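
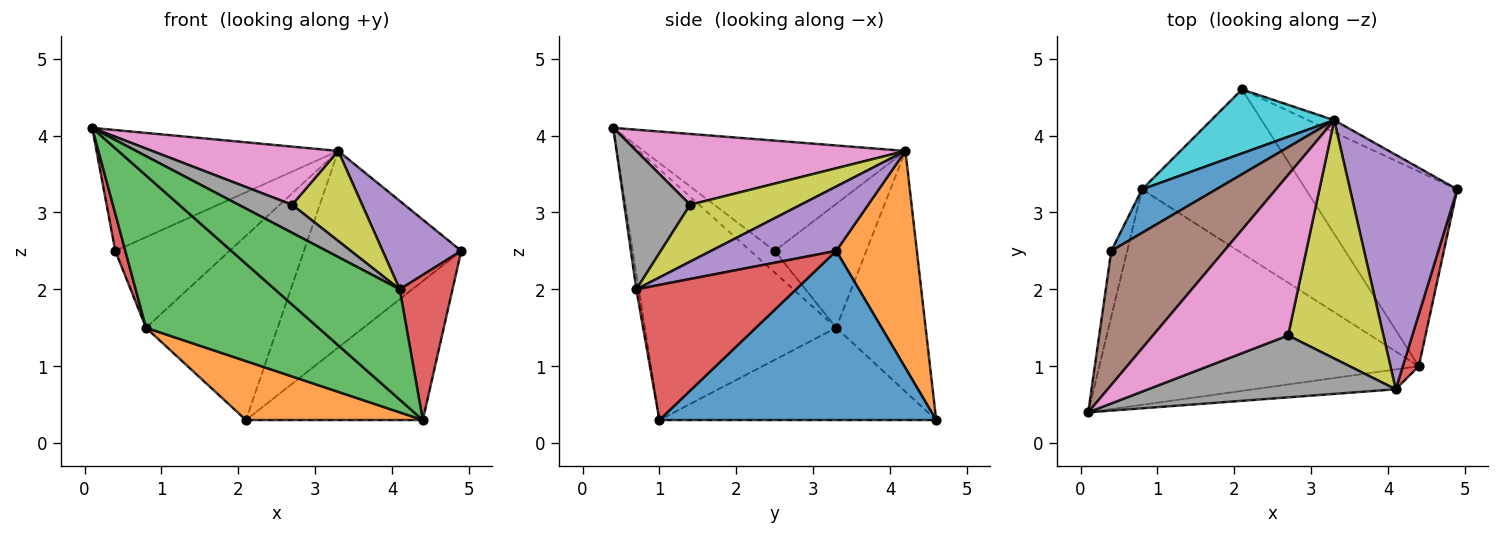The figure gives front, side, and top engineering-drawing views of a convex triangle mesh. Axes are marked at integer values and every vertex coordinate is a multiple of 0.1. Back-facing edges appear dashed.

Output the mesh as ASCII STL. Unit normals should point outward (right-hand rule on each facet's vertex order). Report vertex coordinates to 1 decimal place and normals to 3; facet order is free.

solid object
 facet normal 0.673 0.430 -0.602
  outer loop
   vertex 4.4 1.0 0.3
   vertex 2.1 4.6 0.3
   vertex 4.9 3.3 2.5
  endloop
 endfacet
 facet normal 0.455 0.889 -0.055
  outer loop
   vertex 3.3 4.2 3.8
   vertex 4.9 3.3 2.5
   vertex 2.1 4.6 0.3
  endloop
 endfacet
 facet normal -0.019 -0.984 -0.177
  outer loop
   vertex 4.1 0.7 2.0
   vertex 0.1 0.4 4.1
   vertex 4.4 1.0 0.3
  endloop
 endfacet
 facet normal 0.944 -0.312 0.111
  outer loop
   vertex 4.1 0.7 2.0
   vertex 4.4 1.0 0.3
   vertex 4.9 3.3 2.5
  endloop
 endfacet
 facet normal 0.490 -0.308 0.816
  outer loop
   vertex 4.1 0.7 2.0
   vertex 4.9 3.3 2.5
   vertex 3.3 4.2 3.8
  endloop
 endfacet
 facet normal -0.587 0.542 0.601
  outer loop
   vertex 0.4 2.5 2.5
   vertex 0.1 0.4 4.1
   vertex 3.3 4.2 3.8
  endloop
 endfacet
 facet normal 0.442 -0.306 0.843
  outer loop
   vertex 2.7 1.4 3.1
   vertex 3.3 4.2 3.8
   vertex 0.1 0.4 4.1
  endloop
 endfacet
 facet normal 0.454 -0.368 0.812
  outer loop
   vertex 2.7 1.4 3.1
   vertex 0.1 0.4 4.1
   vertex 4.1 0.7 2.0
  endloop
 endfacet
 facet normal 0.487 -0.309 0.817
  outer loop
   vertex 2.7 1.4 3.1
   vertex 4.1 0.7 2.0
   vertex 3.3 4.2 3.8
  endloop
 endfacet
 facet normal -0.540 0.795 0.276
  outer loop
   vertex 0.8 3.3 1.5
   vertex 3.3 4.2 3.8
   vertex 2.1 4.6 0.3
  endloop
 endfacet
 facet normal -0.586 0.731 0.350
  outer loop
   vertex 0.8 3.3 1.5
   vertex 0.4 2.5 2.5
   vertex 3.3 4.2 3.8
  endloop
 endfacet
 facet normal -0.468 -0.299 -0.831
  outer loop
   vertex 0.8 3.3 1.5
   vertex 2.1 4.6 0.3
   vertex 4.4 1.0 0.3
  endloop
 endfacet
 facet normal -0.540 -0.486 -0.687
  outer loop
   vertex 0.8 3.3 1.5
   vertex 4.4 1.0 0.3
   vertex 0.1 0.4 4.1
  endloop
 endfacet
 facet normal -0.765 -0.317 -0.560
  outer loop
   vertex 0.8 3.3 1.5
   vertex 0.1 0.4 4.1
   vertex 0.4 2.5 2.5
  endloop
 endfacet
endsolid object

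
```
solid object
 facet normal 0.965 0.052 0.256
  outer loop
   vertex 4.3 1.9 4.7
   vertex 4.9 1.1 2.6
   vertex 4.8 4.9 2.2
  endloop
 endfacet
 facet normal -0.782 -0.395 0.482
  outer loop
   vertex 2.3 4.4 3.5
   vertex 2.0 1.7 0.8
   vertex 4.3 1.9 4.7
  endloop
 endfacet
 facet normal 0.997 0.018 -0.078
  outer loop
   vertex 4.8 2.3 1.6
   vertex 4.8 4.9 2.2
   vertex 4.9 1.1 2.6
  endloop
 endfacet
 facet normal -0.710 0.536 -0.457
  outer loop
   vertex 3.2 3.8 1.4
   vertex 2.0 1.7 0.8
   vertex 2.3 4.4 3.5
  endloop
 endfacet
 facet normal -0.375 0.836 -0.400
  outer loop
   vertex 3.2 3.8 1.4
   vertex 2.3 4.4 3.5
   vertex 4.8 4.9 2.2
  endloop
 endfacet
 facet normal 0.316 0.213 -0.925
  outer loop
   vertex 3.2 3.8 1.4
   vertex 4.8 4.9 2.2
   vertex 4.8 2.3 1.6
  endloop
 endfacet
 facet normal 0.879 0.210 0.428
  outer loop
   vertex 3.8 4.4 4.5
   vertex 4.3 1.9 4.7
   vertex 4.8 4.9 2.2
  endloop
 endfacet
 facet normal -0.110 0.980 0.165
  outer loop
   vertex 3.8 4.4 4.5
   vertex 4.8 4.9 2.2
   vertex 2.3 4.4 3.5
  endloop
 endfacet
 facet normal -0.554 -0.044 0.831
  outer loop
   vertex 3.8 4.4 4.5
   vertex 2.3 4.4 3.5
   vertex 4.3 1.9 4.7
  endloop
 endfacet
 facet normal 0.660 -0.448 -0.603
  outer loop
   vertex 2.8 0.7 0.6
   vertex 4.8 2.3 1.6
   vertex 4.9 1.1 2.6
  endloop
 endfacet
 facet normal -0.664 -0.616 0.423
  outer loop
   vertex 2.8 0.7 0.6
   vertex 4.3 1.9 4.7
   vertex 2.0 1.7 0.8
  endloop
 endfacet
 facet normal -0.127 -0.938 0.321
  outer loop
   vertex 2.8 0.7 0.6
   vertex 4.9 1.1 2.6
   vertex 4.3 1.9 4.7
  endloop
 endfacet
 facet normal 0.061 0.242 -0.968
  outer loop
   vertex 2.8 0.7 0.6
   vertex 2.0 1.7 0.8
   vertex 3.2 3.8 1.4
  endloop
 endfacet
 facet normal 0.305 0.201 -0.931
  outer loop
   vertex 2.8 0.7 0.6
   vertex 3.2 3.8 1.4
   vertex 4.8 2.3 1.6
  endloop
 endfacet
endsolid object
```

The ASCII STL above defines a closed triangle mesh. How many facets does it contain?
14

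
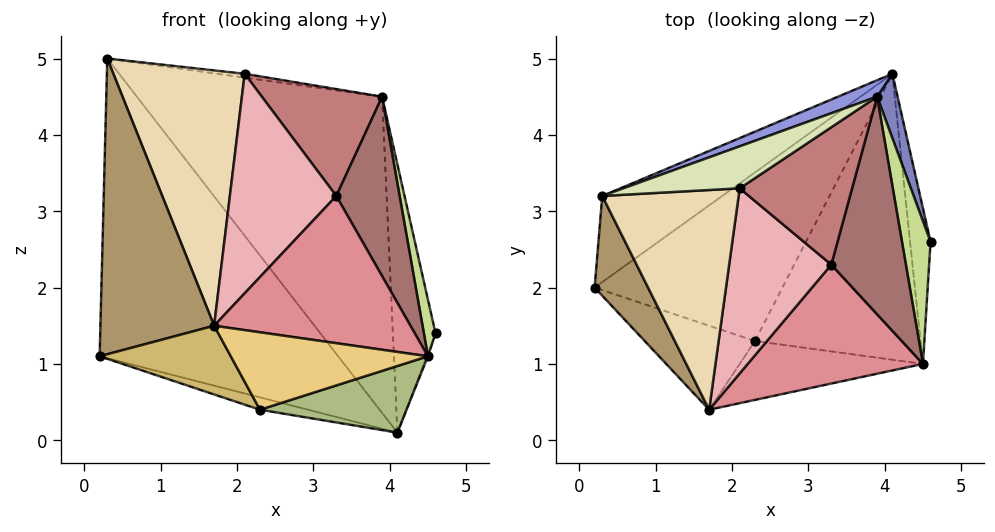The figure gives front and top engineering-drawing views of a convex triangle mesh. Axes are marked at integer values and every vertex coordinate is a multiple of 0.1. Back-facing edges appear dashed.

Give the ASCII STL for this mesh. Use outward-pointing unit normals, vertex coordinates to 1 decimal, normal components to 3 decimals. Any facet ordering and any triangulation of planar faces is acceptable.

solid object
 facet normal -0.606 0.765 -0.220
  outer loop
   vertex 0.3 3.2 5.0
   vertex 4.1 4.8 0.1
   vertex 0.2 2.0 1.1
  endloop
 endfacet
 facet normal 0.965 0.255 0.061
  outer loop
   vertex 3.9 4.5 4.5
   vertex 4.6 2.6 1.4
   vertex 4.1 4.8 0.1
  endloop
 endfacet
 facet normal -0.333 0.942 0.049
  outer loop
   vertex 3.9 4.5 4.5
   vertex 4.1 4.8 0.1
   vertex 0.3 3.2 5.0
  endloop
 endfacet
 facet normal -0.294 0.070 -0.953
  outer loop
   vertex 2.3 1.3 0.4
   vertex 0.2 2.0 1.1
   vertex 4.1 4.8 0.1
  endloop
 endfacet
 facet normal 0.937 0.007 -0.349
  outer loop
   vertex 4.5 1.0 1.1
   vertex 4.1 4.8 0.1
   vertex 4.6 2.6 1.4
  endloop
 endfacet
 facet normal 0.269 -0.219 -0.938
  outer loop
   vertex 4.5 1.0 1.1
   vertex 2.3 1.3 0.4
   vertex 4.1 4.8 0.1
  endloop
 endfacet
 facet normal 0.952 -0.113 0.284
  outer loop
   vertex 4.5 1.0 1.1
   vertex 4.6 2.6 1.4
   vertex 3.9 4.5 4.5
  endloop
 endfacet
 facet normal 0.105 0.090 0.990
  outer loop
   vertex 2.1 3.3 4.8
   vertex 3.9 4.5 4.5
   vertex 0.3 3.2 5.0
  endloop
 endfacet
 facet normal -0.739 -0.639 0.215
  outer loop
   vertex 1.7 0.4 1.5
   vertex 0.3 3.2 5.0
   vertex 0.2 2.0 1.1
  endloop
 endfacet
 facet normal -0.425 -0.573 -0.701
  outer loop
   vertex 1.7 0.4 1.5
   vertex 0.2 2.0 1.1
   vertex 2.3 1.3 0.4
  endloop
 endfacet
 facet normal 0.084 -0.793 -0.603
  outer loop
   vertex 1.7 0.4 1.5
   vertex 2.3 1.3 0.4
   vertex 4.5 1.0 1.1
  endloop
 endfacet
 facet normal 0.114 -0.753 0.648
  outer loop
   vertex 1.7 0.4 1.5
   vertex 2.1 3.3 4.8
   vertex 0.3 3.2 5.0
  endloop
 endfacet
 facet normal 0.551 -0.531 0.644
  outer loop
   vertex 3.3 2.3 3.2
   vertex 4.5 1.0 1.1
   vertex 3.9 4.5 4.5
  endloop
 endfacet
 facet normal 0.476 -0.540 0.694
  outer loop
   vertex 3.3 2.3 3.2
   vertex 3.9 4.5 4.5
   vertex 2.1 3.3 4.8
  endloop
 endfacet
 facet normal 0.248 -0.754 0.609
  outer loop
   vertex 3.3 2.3 3.2
   vertex 1.7 0.4 1.5
   vertex 4.5 1.0 1.1
  endloop
 endfacet
 facet normal 0.217 -0.746 0.629
  outer loop
   vertex 3.3 2.3 3.2
   vertex 2.1 3.3 4.8
   vertex 1.7 0.4 1.5
  endloop
 endfacet
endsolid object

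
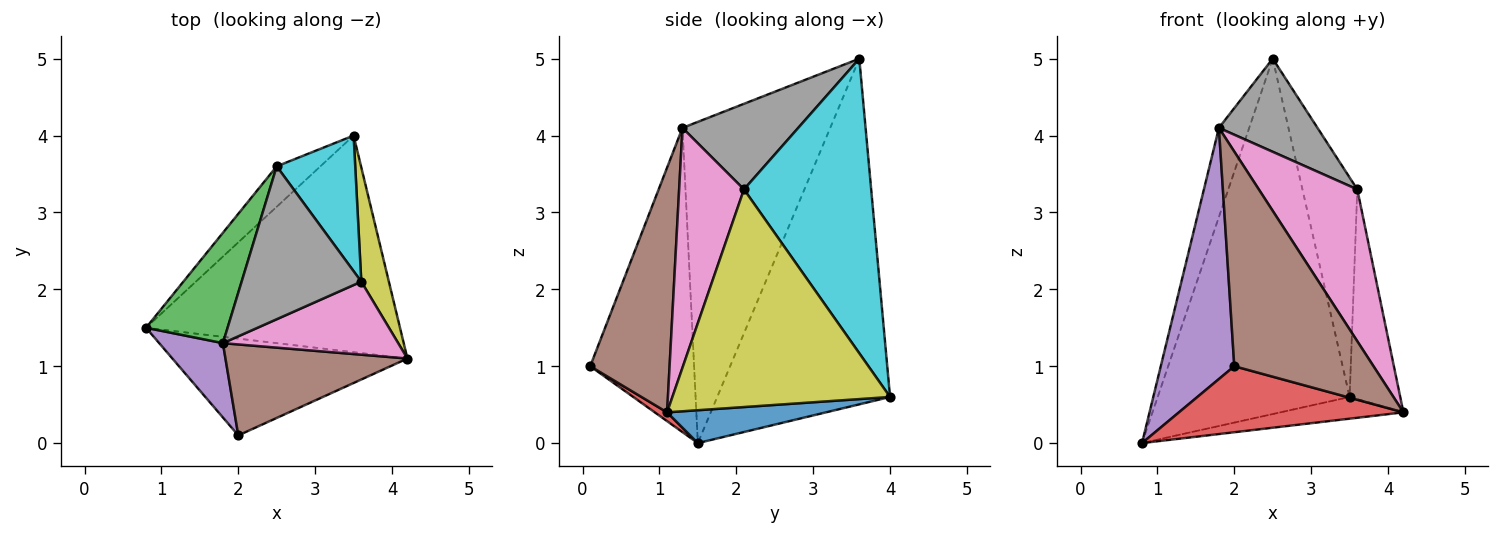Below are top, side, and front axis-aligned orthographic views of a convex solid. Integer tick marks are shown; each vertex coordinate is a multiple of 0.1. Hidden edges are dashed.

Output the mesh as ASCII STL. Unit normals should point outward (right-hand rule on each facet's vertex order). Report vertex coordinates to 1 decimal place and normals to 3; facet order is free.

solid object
 facet normal 0.128 0.099 -0.987
  outer loop
   vertex 3.5 4.0 0.6
   vertex 4.2 1.1 0.4
   vertex 0.8 1.5 0.0
  endloop
 endfacet
 facet normal -0.667 0.740 -0.084
  outer loop
   vertex 2.5 3.6 5.0
   vertex 3.5 4.0 0.6
   vertex 0.8 1.5 0.0
  endloop
 endfacet
 facet normal -0.951 0.195 0.241
  outer loop
   vertex 1.8 1.3 4.1
   vertex 2.5 3.6 5.0
   vertex 0.8 1.5 0.0
  endloop
 endfacet
 facet normal 0.031 -0.563 -0.826
  outer loop
   vertex 2.0 0.1 1.0
   vertex 0.8 1.5 0.0
   vertex 4.2 1.1 0.4
  endloop
 endfacet
 facet normal -0.805 -0.569 0.168
  outer loop
   vertex 2.0 0.1 1.0
   vertex 1.8 1.3 4.1
   vertex 0.8 1.5 0.0
  endloop
 endfacet
 facet normal 0.465 -0.815 0.346
  outer loop
   vertex 2.0 0.1 1.0
   vertex 4.2 1.1 0.4
   vertex 1.8 1.3 4.1
  endloop
 endfacet
 facet normal 0.510 -0.775 0.373
  outer loop
   vertex 3.6 2.1 3.3
   vertex 1.8 1.3 4.1
   vertex 4.2 1.1 0.4
  endloop
 endfacet
 facet normal 0.521 -0.444 0.729
  outer loop
   vertex 3.6 2.1 3.3
   vertex 2.5 3.6 5.0
   vertex 1.8 1.3 4.1
  endloop
 endfacet
 facet normal 0.967 0.225 0.122
  outer loop
   vertex 3.6 2.1 3.3
   vertex 4.2 1.1 0.4
   vertex 3.5 4.0 0.6
  endloop
 endfacet
 facet normal 0.892 0.385 0.238
  outer loop
   vertex 3.6 2.1 3.3
   vertex 3.5 4.0 0.6
   vertex 2.5 3.6 5.0
  endloop
 endfacet
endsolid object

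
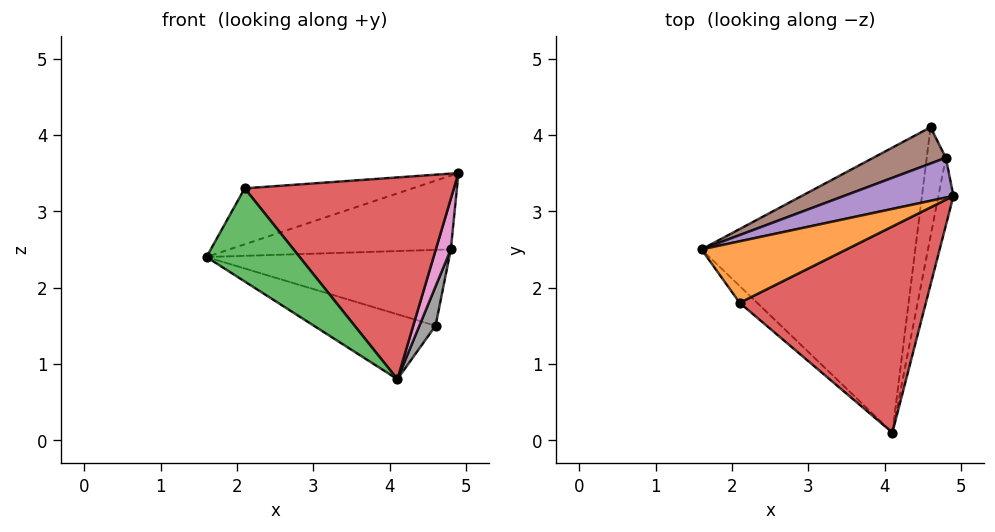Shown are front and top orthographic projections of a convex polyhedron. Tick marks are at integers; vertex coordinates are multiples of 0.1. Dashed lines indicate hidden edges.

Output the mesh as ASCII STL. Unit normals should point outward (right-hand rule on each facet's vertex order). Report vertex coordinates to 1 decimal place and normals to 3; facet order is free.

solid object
 facet normal -0.380 0.205 -0.902
  outer loop
   vertex 4.6 4.1 1.5
   vertex 4.1 0.1 0.8
   vertex 1.6 2.5 2.4
  endloop
 endfacet
 facet normal -0.363 0.627 0.689
  outer loop
   vertex 2.1 1.8 3.3
   vertex 4.9 3.2 3.5
   vertex 1.6 2.5 2.4
  endloop
 endfacet
 facet normal -0.727 -0.676 -0.122
  outer loop
   vertex 2.1 1.8 3.3
   vertex 1.6 2.5 2.4
   vertex 4.1 0.1 0.8
  endloop
 endfacet
 facet normal 0.286 -0.670 0.685
  outer loop
   vertex 2.1 1.8 3.3
   vertex 4.1 0.1 0.8
   vertex 4.9 3.2 3.5
  endloop
 endfacet
 facet normal -0.326 0.832 0.449
  outer loop
   vertex 4.8 3.7 2.5
   vertex 1.6 2.5 2.4
   vertex 4.9 3.2 3.5
  endloop
 endfacet
 facet normal -0.332 0.851 0.407
  outer loop
   vertex 4.8 3.7 2.5
   vertex 4.6 4.1 1.5
   vertex 1.6 2.5 2.4
  endloop
 endfacet
 facet normal 0.981 -0.117 -0.156
  outer loop
   vertex 4.8 3.7 2.5
   vertex 4.9 3.2 3.5
   vertex 4.1 0.1 0.8
  endloop
 endfacet
 facet normal 0.971 -0.082 -0.227
  outer loop
   vertex 4.8 3.7 2.5
   vertex 4.1 0.1 0.8
   vertex 4.6 4.1 1.5
  endloop
 endfacet
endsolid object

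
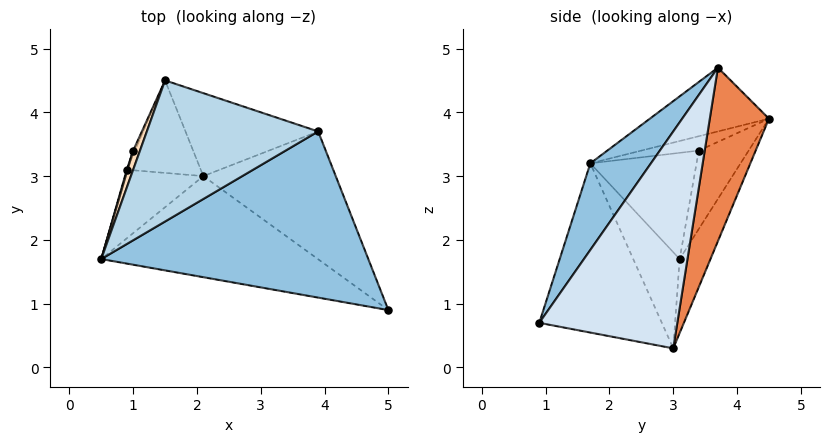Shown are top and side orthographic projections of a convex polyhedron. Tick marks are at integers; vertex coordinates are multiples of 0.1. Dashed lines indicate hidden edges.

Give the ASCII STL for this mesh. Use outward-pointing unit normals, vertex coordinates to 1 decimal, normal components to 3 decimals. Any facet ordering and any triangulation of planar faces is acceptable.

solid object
 facet normal -0.435 -0.707 -0.557
  outer loop
   vertex 2.1 3.0 0.3
   vertex 5.0 0.9 0.7
   vertex 0.5 1.7 3.2
  endloop
 endfacet
 facet normal 0.194 -0.778 0.598
  outer loop
   vertex 3.9 3.7 4.7
   vertex 0.5 1.7 3.2
   vertex 5.0 0.9 0.7
  endloop
 endfacet
 facet normal -0.347 -0.109 0.932
  outer loop
   vertex 3.9 3.7 4.7
   vertex 1.5 4.5 3.9
   vertex 0.5 1.7 3.2
  endloop
 endfacet
 facet normal 0.580 0.734 -0.354
  outer loop
   vertex 3.9 3.7 4.7
   vertex 5.0 0.9 0.7
   vertex 2.1 3.0 0.3
  endloop
 endfacet
 facet normal 0.390 0.871 -0.298
  outer loop
   vertex 3.9 3.7 4.7
   vertex 2.1 3.0 0.3
   vertex 1.5 4.5 3.9
  endloop
 endfacet
 facet normal -0.705 -0.415 -0.575
  outer loop
   vertex 0.9 3.1 1.7
   vertex 2.1 3.0 0.3
   vertex 0.5 1.7 3.2
  endloop
 endfacet
 facet normal -0.408 0.816 -0.408
  outer loop
   vertex 0.9 3.1 1.7
   vertex 1.5 4.5 3.9
   vertex 2.1 3.0 0.3
  endloop
 endfacet
 facet normal -0.883 0.210 0.420
  outer loop
   vertex 1.0 3.4 3.4
   vertex 0.5 1.7 3.2
   vertex 1.5 4.5 3.9
  endloop
 endfacet
 facet normal -0.960 0.281 0.007
  outer loop
   vertex 1.0 3.4 3.4
   vertex 0.9 3.1 1.7
   vertex 0.5 1.7 3.2
  endloop
 endfacet
 facet normal -0.907 0.422 -0.021
  outer loop
   vertex 1.0 3.4 3.4
   vertex 1.5 4.5 3.9
   vertex 0.9 3.1 1.7
  endloop
 endfacet
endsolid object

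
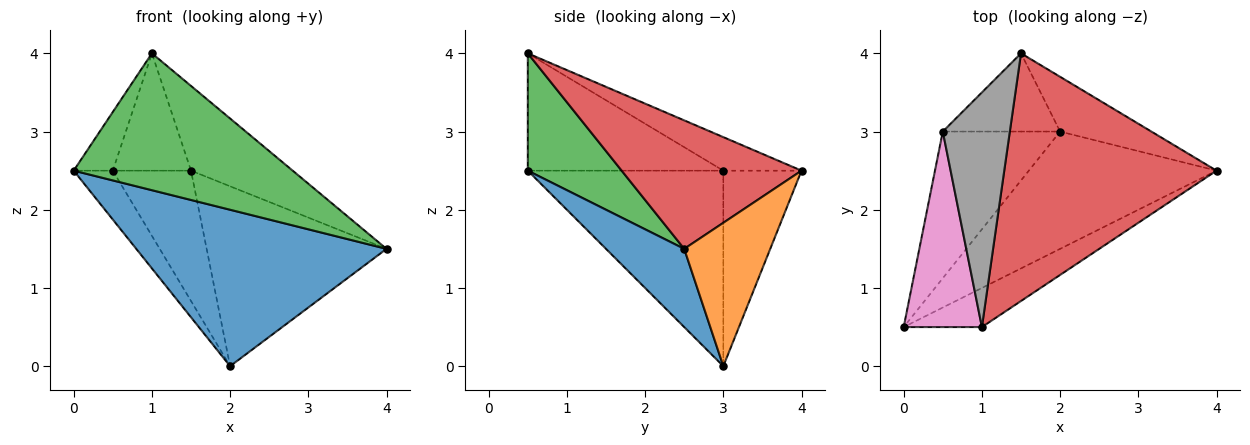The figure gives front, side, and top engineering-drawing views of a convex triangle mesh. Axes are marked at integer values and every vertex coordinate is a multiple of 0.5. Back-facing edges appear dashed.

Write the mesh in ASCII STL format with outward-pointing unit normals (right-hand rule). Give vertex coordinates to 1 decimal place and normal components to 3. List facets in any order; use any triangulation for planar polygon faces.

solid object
 facet normal 0.243 -0.776 -0.582
  outer loop
   vertex 2.0 3.0 0.0
   vertex 4.0 2.5 1.5
   vertex 0.0 0.5 2.5
  endloop
 endfacet
 facet normal 0.416 0.870 -0.265
  outer loop
   vertex 2.0 3.0 0.0
   vertex 1.5 4.0 2.5
   vertex 4.0 2.5 1.5
  endloop
 endfacet
 facet normal 0.381 -0.889 -0.254
  outer loop
   vertex 1.0 0.5 4.0
   vertex 0.0 0.5 2.5
   vertex 4.0 2.5 1.5
  endloop
 endfacet
 facet normal 0.497 0.281 0.821
  outer loop
   vertex 1.0 0.5 4.0
   vertex 4.0 2.5 1.5
   vertex 1.5 4.0 2.5
  endloop
 endfacet
 facet normal -0.845 0.169 -0.507
  outer loop
   vertex 0.5 3.0 2.5
   vertex 2.0 3.0 0.0
   vertex 0.0 0.5 2.5
  endloop
 endfacet
 facet normal -0.651 0.651 -0.391
  outer loop
   vertex 0.5 3.0 2.5
   vertex 1.5 4.0 2.5
   vertex 2.0 3.0 0.0
  endloop
 endfacet
 facet normal -0.821 0.164 0.547
  outer loop
   vertex 0.5 3.0 2.5
   vertex 0.0 0.5 2.5
   vertex 1.0 0.5 4.0
  endloop
 endfacet
 facet normal -0.408 0.408 0.816
  outer loop
   vertex 0.5 3.0 2.5
   vertex 1.0 0.5 4.0
   vertex 1.5 4.0 2.5
  endloop
 endfacet
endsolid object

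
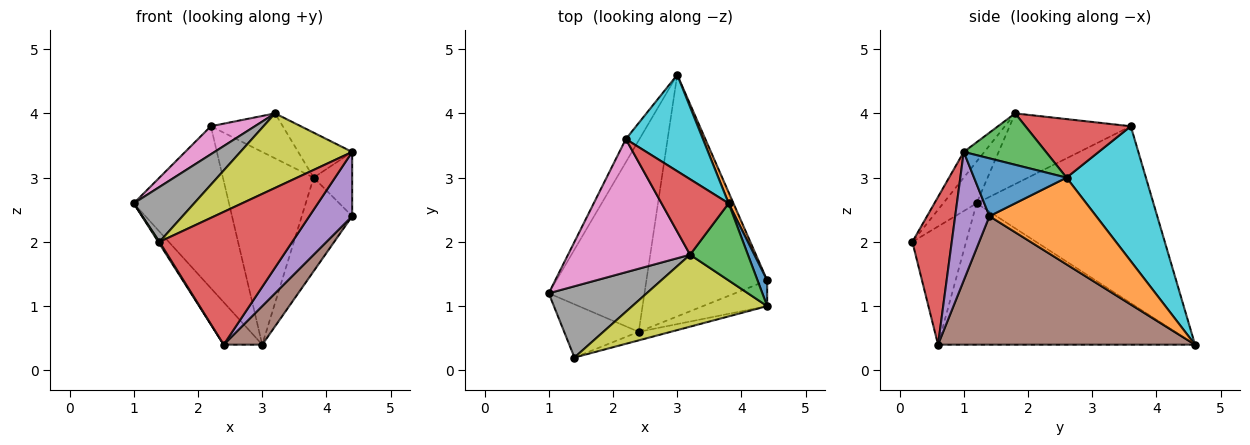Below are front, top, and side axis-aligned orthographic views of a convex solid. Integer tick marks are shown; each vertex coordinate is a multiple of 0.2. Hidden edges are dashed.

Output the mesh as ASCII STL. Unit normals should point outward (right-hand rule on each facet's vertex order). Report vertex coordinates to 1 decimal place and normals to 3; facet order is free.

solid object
 facet normal -0.822 0.123 -0.556
  outer loop
   vertex 2.4 0.6 0.4
   vertex 1.0 1.2 2.6
   vertex 3.0 4.6 0.4
  endloop
 endfacet
 facet normal -0.878 0.473 -0.068
  outer loop
   vertex 2.2 3.6 3.8
   vertex 3.0 4.6 0.4
   vertex 1.0 1.2 2.6
  endloop
 endfacet
 facet normal -0.846 -0.018 -0.533
  outer loop
   vertex 1.4 0.2 2.0
   vertex 1.0 1.2 2.6
   vertex 2.4 0.6 0.4
  endloop
 endfacet
 facet normal 0.284 -0.957 -0.062
  outer loop
   vertex 1.4 0.2 2.0
   vertex 2.4 0.6 0.4
   vertex 4.4 1.0 3.4
  endloop
 endfacet
 facet normal 0.596 -0.745 -0.298
  outer loop
   vertex 4.4 1.4 2.4
   vertex 4.4 1.0 3.4
   vertex 2.4 0.6 0.4
  endloop
 endfacet
 facet normal 0.724 -0.109 -0.681
  outer loop
   vertex 4.4 1.4 2.4
   vertex 2.4 0.6 0.4
   vertex 3.0 4.6 0.4
  endloop
 endfacet
 facet normal -0.493 -0.179 0.851
  outer loop
   vertex 3.2 1.8 4.0
   vertex 2.2 3.6 3.8
   vertex 1.0 1.2 2.6
  endloop
 endfacet
 facet normal -0.320 -0.578 0.751
  outer loop
   vertex 3.2 1.8 4.0
   vertex 1.0 1.2 2.6
   vertex 1.4 0.2 2.0
  endloop
 endfacet
 facet normal -0.131 -0.713 0.689
  outer loop
   vertex 3.2 1.8 4.0
   vertex 1.4 0.2 2.0
   vertex 4.4 1.0 3.4
  endloop
 endfacet
 facet normal 0.616 0.704 0.352
  outer loop
   vertex 3.8 2.6 3.0
   vertex 3.0 4.6 0.4
   vertex 2.2 3.6 3.8
  endloop
 endfacet
 facet normal 0.912 0.380 0.152
  outer loop
   vertex 3.8 2.6 3.0
   vertex 4.4 1.0 3.4
   vertex 4.4 1.4 2.4
  endloop
 endfacet
 facet normal 0.903 0.426 0.050
  outer loop
   vertex 3.8 2.6 3.0
   vertex 4.4 1.4 2.4
   vertex 3.0 4.6 0.4
  endloop
 endfacet
 facet normal 0.609 0.400 0.685
  outer loop
   vertex 3.8 2.6 3.0
   vertex 3.2 1.8 4.0
   vertex 4.4 1.0 3.4
  endloop
 endfacet
 facet normal 0.600 0.410 0.687
  outer loop
   vertex 3.8 2.6 3.0
   vertex 2.2 3.6 3.8
   vertex 3.2 1.8 4.0
  endloop
 endfacet
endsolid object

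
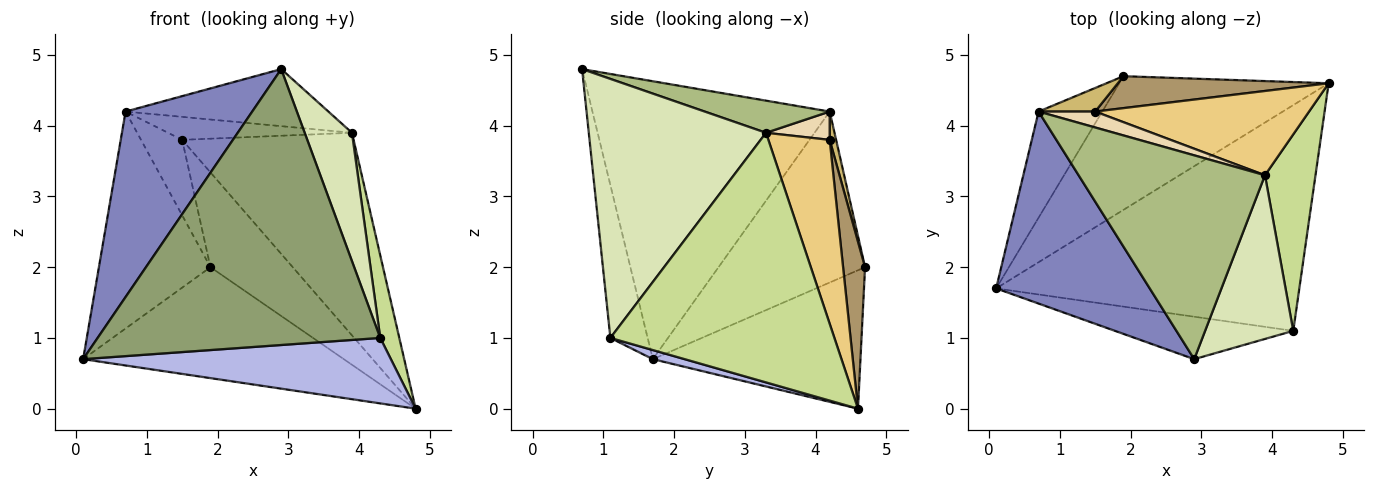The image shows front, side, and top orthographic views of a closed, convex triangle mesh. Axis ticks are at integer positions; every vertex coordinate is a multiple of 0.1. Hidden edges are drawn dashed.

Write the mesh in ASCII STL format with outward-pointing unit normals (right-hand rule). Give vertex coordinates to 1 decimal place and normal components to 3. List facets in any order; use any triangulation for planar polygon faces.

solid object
 facet normal -0.453 0.569 -0.686
  outer loop
   vertex 1.9 4.7 2.0
   vertex 4.8 4.6 0.0
   vertex 0.1 1.7 0.7
  endloop
 endfacet
 facet normal -0.793 -0.423 0.438
  outer loop
   vertex 0.7 4.2 4.2
   vertex 0.1 1.7 0.7
   vertex 2.9 0.7 4.8
  endloop
 endfacet
 facet normal -0.763 0.581 -0.284
  outer loop
   vertex 0.7 4.2 4.2
   vertex 1.9 4.7 2.0
   vertex 0.1 1.7 0.7
  endloop
 endfacet
 facet normal 0.029 -0.278 -0.960
  outer loop
   vertex 4.3 1.1 1.0
   vertex 0.1 1.7 0.7
   vertex 4.8 4.6 0.0
  endloop
 endfacet
 facet normal -0.129 -0.980 -0.151
  outer loop
   vertex 4.3 1.1 1.0
   vertex 2.9 0.7 4.8
   vertex 0.1 1.7 0.7
  endloop
 endfacet
 facet normal 0.164 0.266 0.950
  outer loop
   vertex 3.9 3.3 3.9
   vertex 0.7 4.2 4.2
   vertex 2.9 0.7 4.8
  endloop
 endfacet
 facet normal 0.977 -0.083 0.198
  outer loop
   vertex 3.9 3.3 3.9
   vertex 4.3 1.1 1.0
   vertex 4.8 4.6 0.0
  endloop
 endfacet
 facet normal 0.918 -0.245 0.312
  outer loop
   vertex 3.9 3.3 3.9
   vertex 2.9 0.7 4.8
   vertex 4.3 1.1 1.0
  endloop
 endfacet
 facet normal 0.245 0.919 0.310
  outer loop
   vertex 1.5 4.2 3.8
   vertex 4.8 4.6 0.0
   vertex 1.9 4.7 2.0
  endloop
 endfacet
 facet normal 0.148 0.944 0.295
  outer loop
   vertex 1.5 4.2 3.8
   vertex 1.9 4.7 2.0
   vertex 0.7 4.2 4.2
  endloop
 endfacet
 facet normal 0.314 0.877 0.365
  outer loop
   vertex 1.5 4.2 3.8
   vertex 3.9 3.3 3.9
   vertex 4.8 4.6 0.0
  endloop
 endfacet
 facet normal 0.274 0.791 0.547
  outer loop
   vertex 1.5 4.2 3.8
   vertex 0.7 4.2 4.2
   vertex 3.9 3.3 3.9
  endloop
 endfacet
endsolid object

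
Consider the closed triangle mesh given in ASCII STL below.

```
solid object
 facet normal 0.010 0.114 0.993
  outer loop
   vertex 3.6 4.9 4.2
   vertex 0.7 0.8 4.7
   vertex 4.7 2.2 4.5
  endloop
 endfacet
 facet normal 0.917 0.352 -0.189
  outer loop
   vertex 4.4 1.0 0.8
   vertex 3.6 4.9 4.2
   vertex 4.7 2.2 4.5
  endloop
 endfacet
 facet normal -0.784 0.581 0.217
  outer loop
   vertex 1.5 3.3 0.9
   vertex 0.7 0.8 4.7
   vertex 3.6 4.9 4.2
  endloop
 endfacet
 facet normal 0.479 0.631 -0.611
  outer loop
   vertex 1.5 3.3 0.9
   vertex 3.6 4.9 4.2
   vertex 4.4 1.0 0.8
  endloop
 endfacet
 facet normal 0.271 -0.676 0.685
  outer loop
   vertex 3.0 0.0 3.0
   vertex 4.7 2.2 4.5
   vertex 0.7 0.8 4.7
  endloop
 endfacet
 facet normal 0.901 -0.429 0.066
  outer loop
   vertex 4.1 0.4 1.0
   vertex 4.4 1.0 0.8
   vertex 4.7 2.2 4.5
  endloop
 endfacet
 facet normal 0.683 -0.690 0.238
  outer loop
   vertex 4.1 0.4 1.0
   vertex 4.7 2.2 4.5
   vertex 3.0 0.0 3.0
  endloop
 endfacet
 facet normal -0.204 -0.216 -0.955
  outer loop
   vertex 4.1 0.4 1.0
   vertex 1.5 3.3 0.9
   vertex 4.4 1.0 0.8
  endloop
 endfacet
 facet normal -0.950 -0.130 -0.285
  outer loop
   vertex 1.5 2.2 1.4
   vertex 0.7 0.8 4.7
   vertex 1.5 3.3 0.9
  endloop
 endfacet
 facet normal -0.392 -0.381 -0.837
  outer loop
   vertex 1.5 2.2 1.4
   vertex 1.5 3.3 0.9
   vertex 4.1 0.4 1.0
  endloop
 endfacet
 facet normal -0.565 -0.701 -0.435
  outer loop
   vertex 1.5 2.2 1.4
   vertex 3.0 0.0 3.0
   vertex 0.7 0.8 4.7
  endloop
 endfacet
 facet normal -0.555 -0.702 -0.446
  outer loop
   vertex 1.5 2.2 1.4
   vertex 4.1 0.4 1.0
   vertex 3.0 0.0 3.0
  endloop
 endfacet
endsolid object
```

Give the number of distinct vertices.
8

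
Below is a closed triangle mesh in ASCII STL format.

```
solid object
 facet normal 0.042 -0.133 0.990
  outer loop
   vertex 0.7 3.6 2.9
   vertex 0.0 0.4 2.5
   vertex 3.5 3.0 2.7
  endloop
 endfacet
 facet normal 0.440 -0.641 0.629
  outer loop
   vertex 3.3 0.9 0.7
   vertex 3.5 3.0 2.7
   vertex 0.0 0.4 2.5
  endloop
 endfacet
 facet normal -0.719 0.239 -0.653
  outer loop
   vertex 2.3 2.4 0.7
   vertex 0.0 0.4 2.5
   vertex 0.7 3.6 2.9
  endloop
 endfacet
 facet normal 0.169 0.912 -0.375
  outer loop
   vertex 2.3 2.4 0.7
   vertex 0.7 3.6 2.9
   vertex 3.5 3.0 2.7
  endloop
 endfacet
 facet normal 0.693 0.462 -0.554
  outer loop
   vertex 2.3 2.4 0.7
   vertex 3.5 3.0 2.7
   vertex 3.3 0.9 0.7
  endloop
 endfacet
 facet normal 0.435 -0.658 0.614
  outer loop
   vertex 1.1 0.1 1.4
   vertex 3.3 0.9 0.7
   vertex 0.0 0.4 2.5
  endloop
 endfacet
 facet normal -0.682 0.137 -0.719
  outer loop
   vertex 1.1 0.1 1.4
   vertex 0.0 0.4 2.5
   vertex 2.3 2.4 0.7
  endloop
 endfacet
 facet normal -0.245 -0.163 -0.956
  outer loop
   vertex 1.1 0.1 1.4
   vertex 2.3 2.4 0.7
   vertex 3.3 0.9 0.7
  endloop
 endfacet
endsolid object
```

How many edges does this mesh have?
12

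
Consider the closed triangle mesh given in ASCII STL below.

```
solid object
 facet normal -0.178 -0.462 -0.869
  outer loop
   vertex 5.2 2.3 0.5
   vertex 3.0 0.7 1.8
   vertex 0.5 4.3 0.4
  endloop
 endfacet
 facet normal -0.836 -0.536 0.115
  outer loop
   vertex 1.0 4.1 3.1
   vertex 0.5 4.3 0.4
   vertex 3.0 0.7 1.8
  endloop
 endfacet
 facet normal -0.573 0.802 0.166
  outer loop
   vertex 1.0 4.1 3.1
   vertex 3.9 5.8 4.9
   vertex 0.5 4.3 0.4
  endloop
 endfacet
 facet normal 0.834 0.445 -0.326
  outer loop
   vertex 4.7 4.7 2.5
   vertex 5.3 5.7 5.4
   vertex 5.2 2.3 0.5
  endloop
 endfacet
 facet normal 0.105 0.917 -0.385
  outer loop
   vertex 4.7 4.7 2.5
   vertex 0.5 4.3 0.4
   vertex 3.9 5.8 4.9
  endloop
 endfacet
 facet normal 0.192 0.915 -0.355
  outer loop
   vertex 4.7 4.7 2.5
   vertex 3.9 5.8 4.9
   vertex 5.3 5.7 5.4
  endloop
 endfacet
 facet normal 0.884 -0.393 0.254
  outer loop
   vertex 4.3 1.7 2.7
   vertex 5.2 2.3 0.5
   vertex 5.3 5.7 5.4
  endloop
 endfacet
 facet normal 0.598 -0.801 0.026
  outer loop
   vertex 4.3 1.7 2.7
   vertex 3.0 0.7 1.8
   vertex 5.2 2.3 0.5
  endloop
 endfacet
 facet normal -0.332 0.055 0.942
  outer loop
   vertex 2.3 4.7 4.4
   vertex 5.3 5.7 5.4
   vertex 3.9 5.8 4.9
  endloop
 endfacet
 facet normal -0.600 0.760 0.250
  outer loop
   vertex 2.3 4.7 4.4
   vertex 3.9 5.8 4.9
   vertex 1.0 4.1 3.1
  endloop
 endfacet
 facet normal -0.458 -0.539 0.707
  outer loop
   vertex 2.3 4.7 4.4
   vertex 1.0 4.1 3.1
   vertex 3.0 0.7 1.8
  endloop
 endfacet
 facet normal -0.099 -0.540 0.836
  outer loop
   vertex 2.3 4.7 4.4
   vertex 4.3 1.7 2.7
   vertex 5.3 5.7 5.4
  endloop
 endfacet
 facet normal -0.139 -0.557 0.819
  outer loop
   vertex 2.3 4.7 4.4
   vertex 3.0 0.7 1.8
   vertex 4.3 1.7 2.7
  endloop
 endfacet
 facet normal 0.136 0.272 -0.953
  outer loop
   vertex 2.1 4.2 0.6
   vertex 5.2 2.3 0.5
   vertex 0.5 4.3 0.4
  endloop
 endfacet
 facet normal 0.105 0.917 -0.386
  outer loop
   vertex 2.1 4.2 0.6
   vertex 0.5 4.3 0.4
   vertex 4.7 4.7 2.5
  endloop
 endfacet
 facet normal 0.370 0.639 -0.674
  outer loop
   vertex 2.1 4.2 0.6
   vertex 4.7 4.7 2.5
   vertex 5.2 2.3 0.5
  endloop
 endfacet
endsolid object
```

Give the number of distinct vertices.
10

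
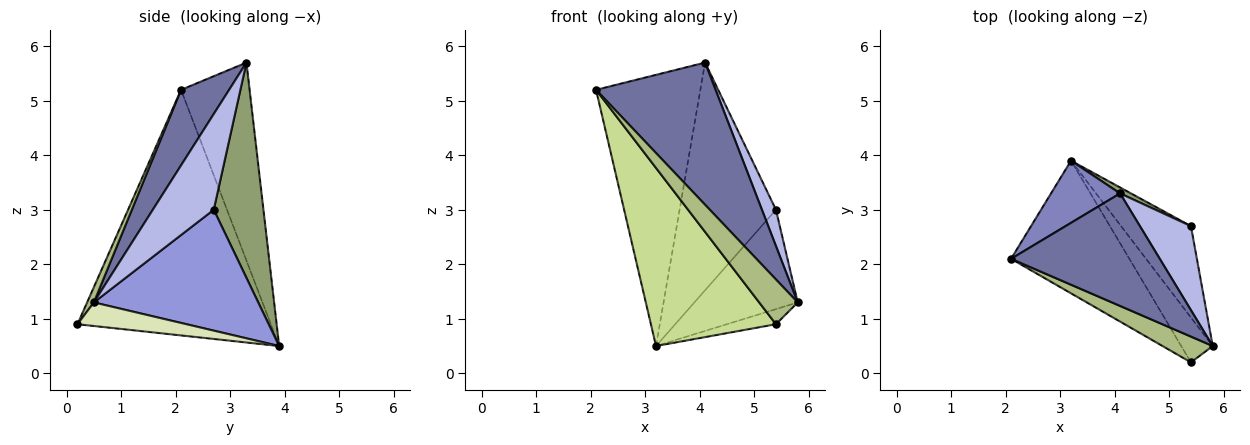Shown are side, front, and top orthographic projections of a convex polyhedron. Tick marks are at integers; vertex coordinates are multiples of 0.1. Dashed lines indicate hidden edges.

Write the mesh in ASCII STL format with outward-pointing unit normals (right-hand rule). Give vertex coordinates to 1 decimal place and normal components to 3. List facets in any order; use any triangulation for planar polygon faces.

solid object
 facet normal 0.301 -0.748 0.592
  outer loop
   vertex 4.1 3.3 5.7
   vertex 2.1 2.1 5.2
   vertex 5.8 0.5 1.3
  endloop
 endfacet
 facet normal -0.539 0.821 0.188
  outer loop
   vertex 4.1 3.3 5.7
   vertex 3.2 3.9 0.5
   vertex 2.1 2.1 5.2
  endloop
 endfacet
 facet normal 0.760 0.478 -0.440
  outer loop
   vertex 5.4 2.7 3.0
   vertex 5.8 0.5 1.3
   vertex 3.2 3.9 0.5
  endloop
 endfacet
 facet normal 0.865 -0.199 0.461
  outer loop
   vertex 5.4 2.7 3.0
   vertex 4.1 3.3 5.7
   vertex 5.8 0.5 1.3
  endloop
 endfacet
 facet normal 0.458 0.889 0.023
  outer loop
   vertex 5.4 2.7 3.0
   vertex 3.2 3.9 0.5
   vertex 4.1 3.3 5.7
  endloop
 endfacet
 facet normal 0.149 -0.857 0.493
  outer loop
   vertex 5.4 0.2 0.9
   vertex 5.8 0.5 1.3
   vertex 2.1 2.1 5.2
  endloop
 endfacet
 facet normal -0.778 -0.503 -0.375
  outer loop
   vertex 5.4 0.2 0.9
   vertex 2.1 2.1 5.2
   vertex 3.2 3.9 0.5
  endloop
 endfacet
 facet normal 0.578 0.260 -0.773
  outer loop
   vertex 5.4 0.2 0.9
   vertex 3.2 3.9 0.5
   vertex 5.8 0.5 1.3
  endloop
 endfacet
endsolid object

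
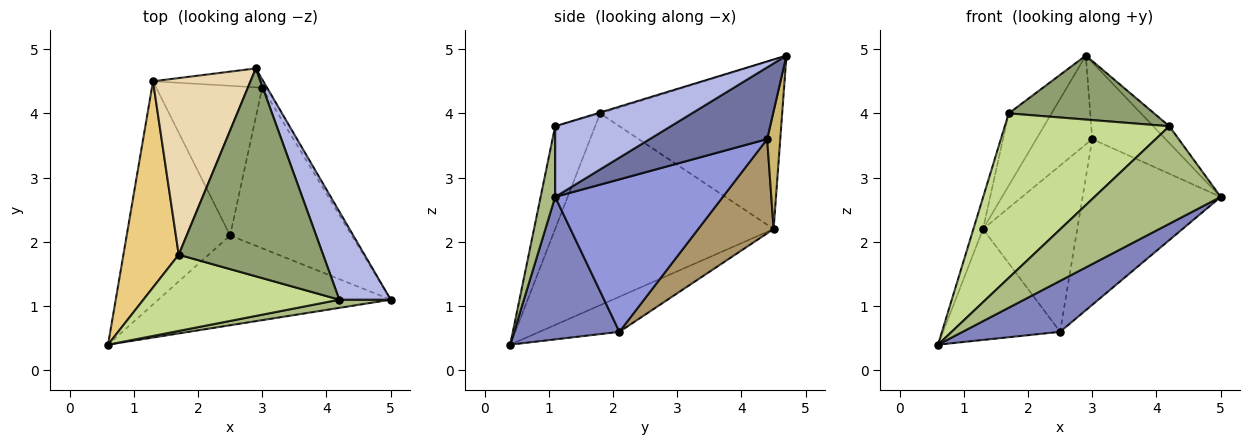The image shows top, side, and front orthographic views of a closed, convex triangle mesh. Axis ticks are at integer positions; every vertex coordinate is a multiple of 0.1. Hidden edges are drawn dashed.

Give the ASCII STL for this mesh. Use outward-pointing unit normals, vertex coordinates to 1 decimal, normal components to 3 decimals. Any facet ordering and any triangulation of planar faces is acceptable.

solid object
 facet normal 0.847 0.529 -0.057
  outer loop
   vertex 3.0 4.4 3.6
   vertex 2.9 4.7 4.9
   vertex 5.0 1.1 2.7
  endloop
 endfacet
 facet normal 0.470 -0.436 -0.767
  outer loop
   vertex 2.5 2.1 0.6
   vertex 5.0 1.1 2.7
   vertex 0.6 0.4 0.4
  endloop
 endfacet
 facet normal 0.657 0.541 -0.525
  outer loop
   vertex 2.5 2.1 0.6
   vertex 3.0 4.4 3.6
   vertex 5.0 1.1 2.7
  endloop
 endfacet
 facet normal 0.804 0.112 0.584
  outer loop
   vertex 4.2 1.1 3.8
   vertex 5.0 1.1 2.7
   vertex 2.9 4.7 4.9
  endloop
 endfacet
 facet normal -0.006 -0.294 0.956
  outer loop
   vertex 4.2 1.1 3.8
   vertex 2.9 4.7 4.9
   vertex 1.7 1.8 4.0
  endloop
 endfacet
 facet normal 0.114 -0.990 0.083
  outer loop
   vertex 4.2 1.1 3.8
   vertex 0.6 0.4 0.4
   vertex 5.0 1.1 2.7
  endloop
 endfacet
 facet normal -0.215 -0.886 0.410
  outer loop
   vertex 4.2 1.1 3.8
   vertex 1.7 1.8 4.0
   vertex 0.6 0.4 0.4
  endloop
 endfacet
 facet normal -0.291 0.426 -0.857
  outer loop
   vertex 1.3 4.5 2.2
   vertex 2.5 2.1 0.6
   vertex 0.6 0.4 0.4
  endloop
 endfacet
 facet normal 0.511 0.639 -0.575
  outer loop
   vertex 1.3 4.5 2.2
   vertex 3.0 4.4 3.6
   vertex 2.5 2.1 0.6
  endloop
 endfacet
 facet normal 0.223 0.953 -0.203
  outer loop
   vertex 1.3 4.5 2.2
   vertex 2.9 4.7 4.9
   vertex 3.0 4.4 3.6
  endloop
 endfacet
 facet normal -0.960 0.042 0.277
  outer loop
   vertex 1.3 4.5 2.2
   vertex 0.6 0.4 0.4
   vertex 1.7 1.8 4.0
  endloop
 endfacet
 facet normal -0.849 0.200 0.489
  outer loop
   vertex 1.3 4.5 2.2
   vertex 1.7 1.8 4.0
   vertex 2.9 4.7 4.9
  endloop
 endfacet
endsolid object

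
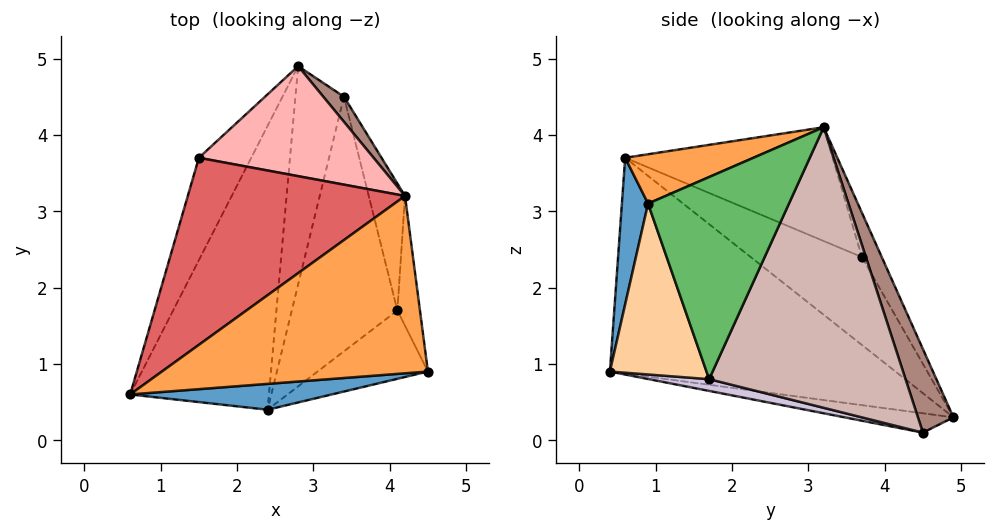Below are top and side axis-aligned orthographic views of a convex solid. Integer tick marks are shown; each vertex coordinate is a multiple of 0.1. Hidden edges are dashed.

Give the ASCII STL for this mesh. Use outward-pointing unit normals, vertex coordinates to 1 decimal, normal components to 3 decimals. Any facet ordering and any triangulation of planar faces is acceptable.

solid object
 facet normal 0.096 -0.987 0.132
  outer loop
   vertex 2.4 0.4 0.9
   vertex 4.5 0.9 3.1
   vertex 0.6 0.6 3.7
  endloop
 endfacet
 facet normal -0.841 0.003 -0.541
  outer loop
   vertex 2.4 0.4 0.9
   vertex 0.6 0.6 3.7
   vertex 2.8 4.9 0.3
  endloop
 endfacet
 facet normal 0.169 -0.374 0.912
  outer loop
   vertex 4.2 3.2 4.1
   vertex 0.6 0.6 3.7
   vertex 4.5 0.9 3.1
  endloop
 endfacet
 facet normal 0.554 -0.752 -0.358
  outer loop
   vertex 4.1 1.7 0.8
   vertex 4.5 0.9 3.1
   vertex 2.4 0.4 0.9
  endloop
 endfacet
 facet normal 0.978 0.175 -0.109
  outer loop
   vertex 4.1 1.7 0.8
   vertex 4.2 3.2 4.1
   vertex 4.5 0.9 3.1
  endloop
 endfacet
 facet normal -0.859 0.035 -0.512
  outer loop
   vertex 1.5 3.7 2.4
   vertex 2.8 4.9 0.3
   vertex 0.6 0.6 3.7
  endloop
 endfacet
 facet normal -0.414 0.452 0.790
  outer loop
   vertex 1.5 3.7 2.4
   vertex 0.6 0.6 3.7
   vertex 4.2 3.2 4.1
  endloop
 endfacet
 facet normal -0.112 0.891 0.440
  outer loop
   vertex 1.5 3.7 2.4
   vertex 4.2 3.2 4.1
   vertex 2.8 4.9 0.3
  endloop
 endfacet
 facet normal -0.369 -0.091 -0.925
  outer loop
   vertex 3.4 4.5 0.1
   vertex 2.4 0.4 0.9
   vertex 2.8 4.9 0.3
  endloop
 endfacet
 facet normal 0.108 -0.216 -0.970
  outer loop
   vertex 3.4 4.5 0.1
   vertex 4.1 1.7 0.8
   vertex 2.4 0.4 0.9
  endloop
 endfacet
 facet normal 0.582 0.801 0.144
  outer loop
   vertex 3.4 4.5 0.1
   vertex 2.8 4.9 0.3
   vertex 4.2 3.2 4.1
  endloop
 endfacet
 facet normal 0.969 0.211 -0.125
  outer loop
   vertex 3.4 4.5 0.1
   vertex 4.2 3.2 4.1
   vertex 4.1 1.7 0.8
  endloop
 endfacet
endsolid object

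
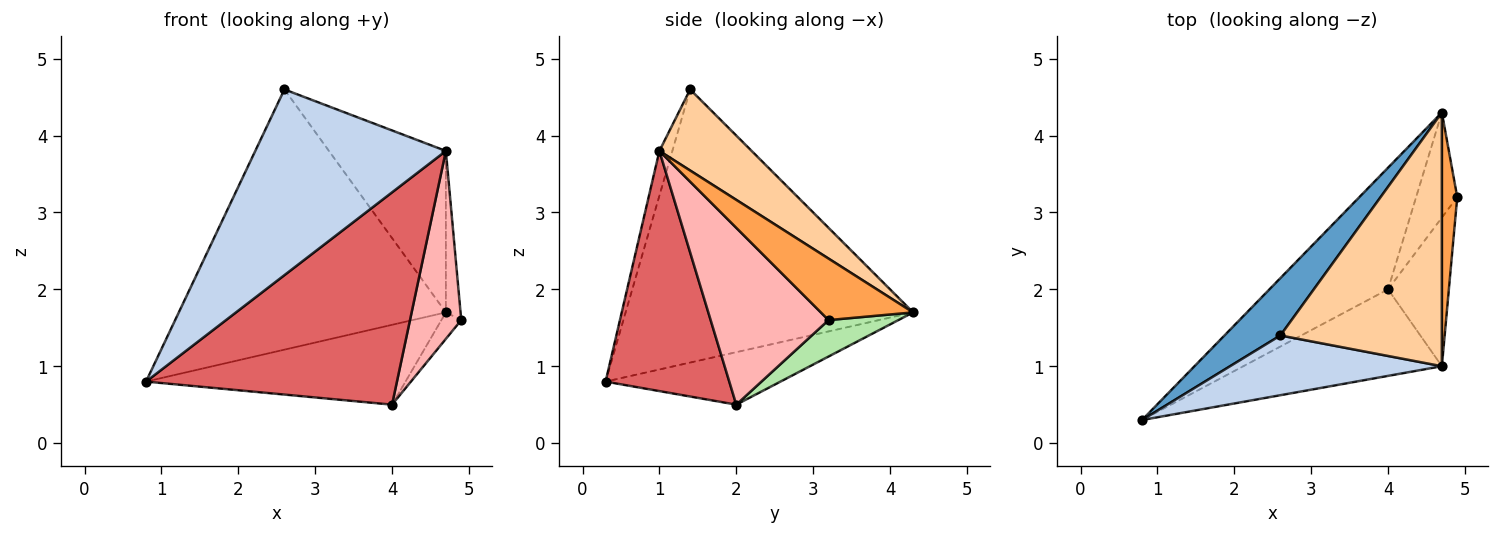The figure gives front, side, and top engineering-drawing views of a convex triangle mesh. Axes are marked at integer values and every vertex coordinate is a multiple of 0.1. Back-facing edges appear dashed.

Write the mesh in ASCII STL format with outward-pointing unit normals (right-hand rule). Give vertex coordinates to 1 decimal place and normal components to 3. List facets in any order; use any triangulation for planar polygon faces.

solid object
 facet normal -0.725 0.673 0.148
  outer loop
   vertex 2.6 1.4 4.6
   vertex 4.7 4.3 1.7
   vertex 0.8 0.3 0.8
  endloop
 endfacet
 facet normal -0.065 -0.950 0.306
  outer loop
   vertex 4.7 1.0 3.8
   vertex 2.6 1.4 4.6
   vertex 0.8 0.3 0.8
  endloop
 endfacet
 facet normal 0.959 0.153 0.240
  outer loop
   vertex 4.7 1.0 3.8
   vertex 4.9 3.2 1.6
   vertex 4.7 4.3 1.7
  endloop
 endfacet
 facet normal 0.390 0.494 0.777
  outer loop
   vertex 4.7 1.0 3.8
   vertex 4.7 4.3 1.7
   vertex 2.6 1.4 4.6
  endloop
 endfacet
 facet normal -0.347 0.515 -0.784
  outer loop
   vertex 4.0 2.0 0.5
   vertex 0.8 0.3 0.8
   vertex 4.7 4.3 1.7
  endloop
 endfacet
 facet normal 0.652 0.185 -0.735
  outer loop
   vertex 4.0 2.0 0.5
   vertex 4.7 4.3 1.7
   vertex 4.9 3.2 1.6
  endloop
 endfacet
 facet normal 0.415 -0.842 -0.343
  outer loop
   vertex 4.0 2.0 0.5
   vertex 4.7 1.0 3.8
   vertex 0.8 0.3 0.8
  endloop
 endfacet
 facet normal 0.875 -0.380 -0.301
  outer loop
   vertex 4.0 2.0 0.5
   vertex 4.9 3.2 1.6
   vertex 4.7 1.0 3.8
  endloop
 endfacet
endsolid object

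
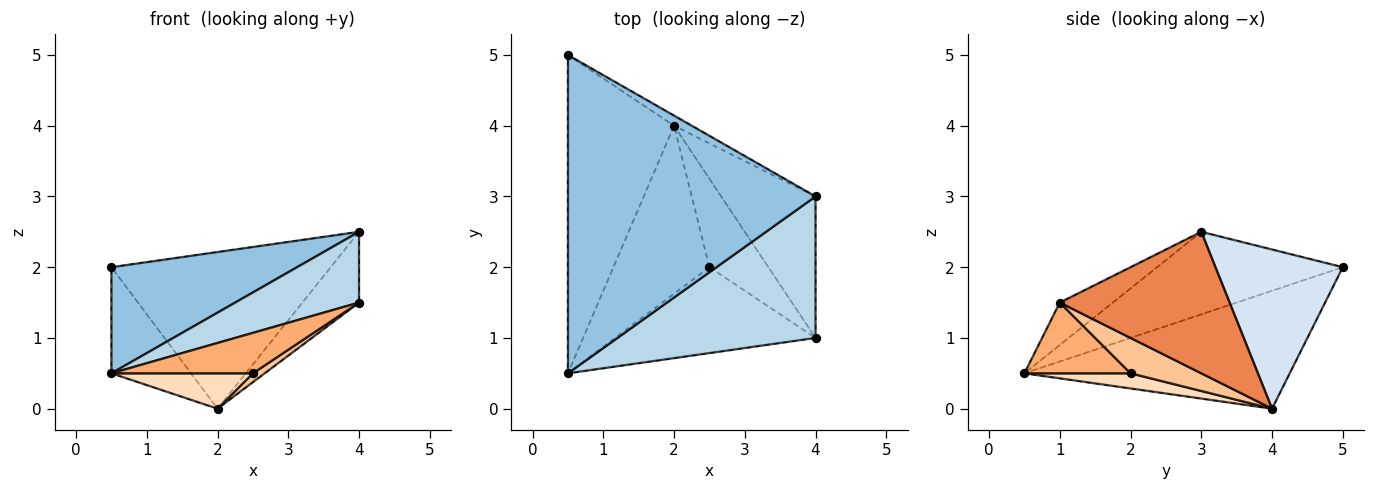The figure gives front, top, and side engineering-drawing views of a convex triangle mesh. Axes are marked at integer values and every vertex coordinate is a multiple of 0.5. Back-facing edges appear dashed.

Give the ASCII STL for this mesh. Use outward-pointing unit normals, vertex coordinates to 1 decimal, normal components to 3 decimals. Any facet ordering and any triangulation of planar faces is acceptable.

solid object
 facet normal -0.725 0.218 -0.653
  outer loop
   vertex 2.0 4.0 0.0
   vertex 0.5 0.5 0.5
   vertex 0.5 5.0 2.0
  endloop
 endfacet
 facet normal -0.302 -0.302 0.905
  outer loop
   vertex 4.0 3.0 2.5
   vertex 0.5 5.0 2.0
   vertex 0.5 0.5 0.5
  endloop
 endfacet
 facet normal -0.188 -0.439 0.878
  outer loop
   vertex 4.0 3.0 2.5
   vertex 0.5 0.5 0.5
   vertex 4.0 1.0 1.5
  endloop
 endfacet
 facet normal 0.501 0.863 -0.056
  outer loop
   vertex 4.0 3.0 2.5
   vertex 2.0 4.0 0.0
   vertex 0.5 5.0 2.0
  endloop
 endfacet
 facet normal 0.802 0.267 -0.535
  outer loop
   vertex 4.0 3.0 2.5
   vertex 4.0 1.0 1.5
   vertex 2.0 4.0 0.0
  endloop
 endfacet
 facet normal 0.304 -0.406 -0.862
  outer loop
   vertex 2.5 2.0 0.5
   vertex 4.0 1.0 1.5
   vertex 0.5 0.5 0.5
  endloop
 endfacet
 facet normal 0.513 -0.085 -0.854
  outer loop
   vertex 2.5 2.0 0.5
   vertex 2.0 4.0 0.0
   vertex 4.0 1.0 1.5
  endloop
 endfacet
 facet normal 0.153 -0.204 -0.967
  outer loop
   vertex 2.5 2.0 0.5
   vertex 0.5 0.5 0.5
   vertex 2.0 4.0 0.0
  endloop
 endfacet
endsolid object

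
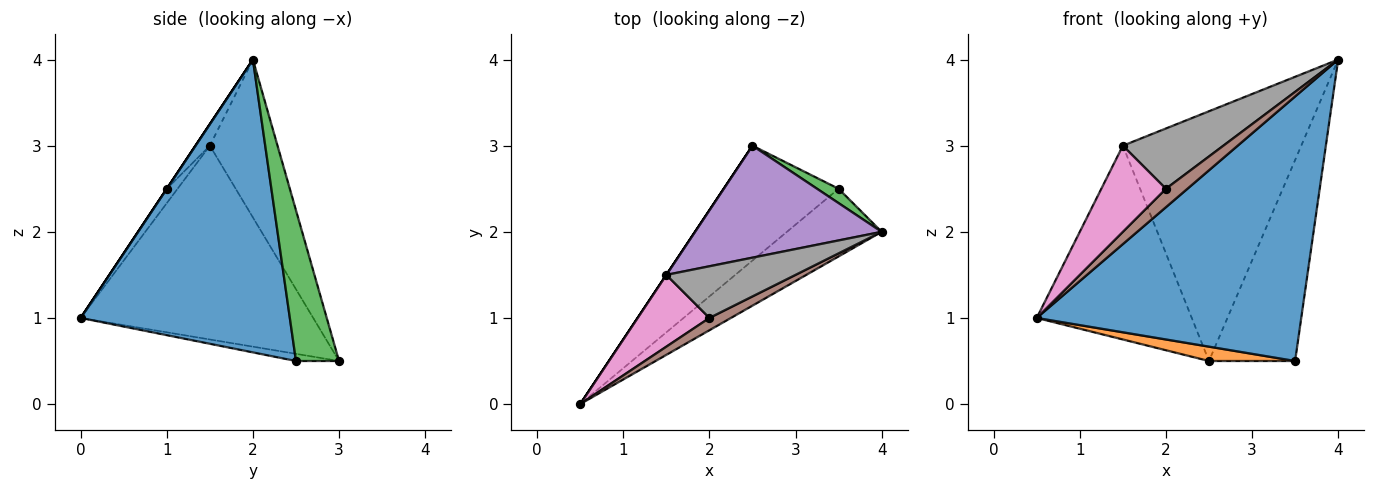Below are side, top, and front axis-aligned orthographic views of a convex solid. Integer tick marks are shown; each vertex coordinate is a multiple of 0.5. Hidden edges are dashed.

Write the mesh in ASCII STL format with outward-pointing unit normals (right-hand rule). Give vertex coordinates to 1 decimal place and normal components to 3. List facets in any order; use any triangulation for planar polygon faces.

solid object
 facet normal 0.608 -0.769 -0.197
  outer loop
   vertex 3.5 2.5 0.5
   vertex 4.0 2.0 4.0
   vertex 0.5 0.0 1.0
  endloop
 endfacet
 facet normal -0.062 -0.124 -0.990
  outer loop
   vertex 3.5 2.5 0.5
   vertex 0.5 0.0 1.0
   vertex 2.5 3.0 0.5
  endloop
 endfacet
 facet normal 0.446 0.893 0.064
  outer loop
   vertex 3.5 2.5 0.5
   vertex 2.5 3.0 0.5
   vertex 4.0 2.0 4.0
  endloop
 endfacet
 facet normal -0.832 0.555 0.000
  outer loop
   vertex 1.5 1.5 3.0
   vertex 2.5 3.0 0.5
   vertex 0.5 0.0 1.0
  endloop
 endfacet
 facet normal -0.327 0.862 0.387
  outer loop
   vertex 1.5 1.5 3.0
   vertex 4.0 2.0 4.0
   vertex 2.5 3.0 0.5
  endloop
 endfacet
 facet normal 0.000 -0.832 0.555
  outer loop
   vertex 2.0 1.0 2.5
   vertex 0.5 0.0 1.0
   vertex 4.0 2.0 4.0
  endloop
 endfacet
 facet normal -0.127 -0.762 0.635
  outer loop
   vertex 2.0 1.0 2.5
   vertex 1.5 1.5 3.0
   vertex 0.5 0.0 1.0
  endloop
 endfacet
 facet normal -0.108 -0.755 0.647
  outer loop
   vertex 2.0 1.0 2.5
   vertex 4.0 2.0 4.0
   vertex 1.5 1.5 3.0
  endloop
 endfacet
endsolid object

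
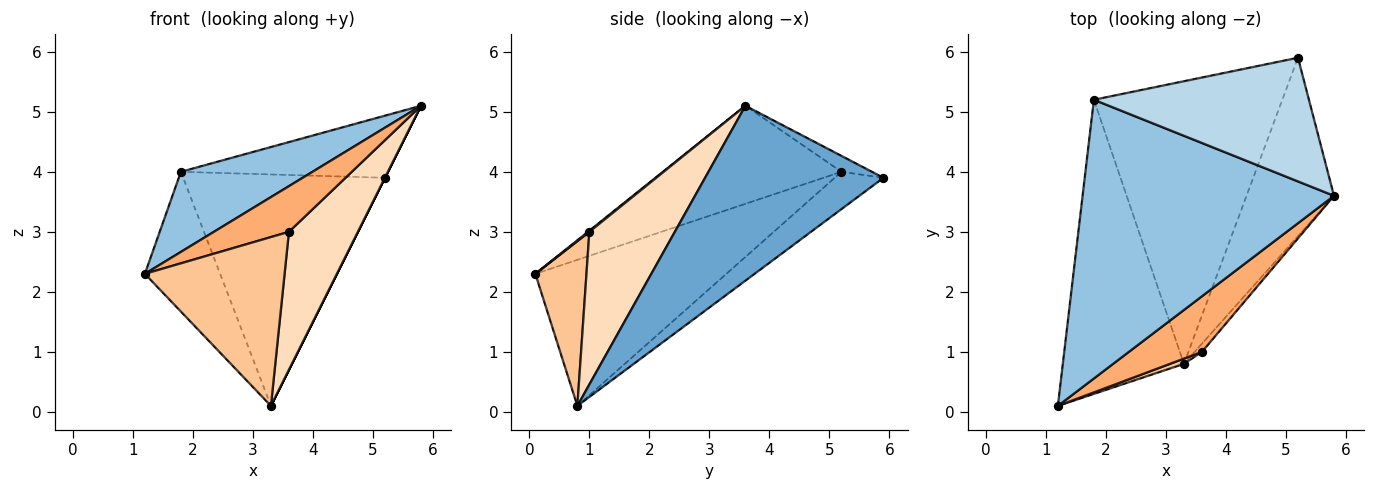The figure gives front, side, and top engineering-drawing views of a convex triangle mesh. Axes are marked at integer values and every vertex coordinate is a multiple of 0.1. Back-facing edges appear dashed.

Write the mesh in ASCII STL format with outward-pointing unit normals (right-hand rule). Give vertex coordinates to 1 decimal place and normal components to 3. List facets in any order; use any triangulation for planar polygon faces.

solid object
 facet normal 0.894 0.000 -0.447
  outer loop
   vertex 3.3 0.8 0.1
   vertex 5.2 5.9 3.9
   vertex 5.8 3.6 5.1
  endloop
 endfacet
 facet normal -0.351 -0.259 0.900
  outer loop
   vertex 1.8 5.2 4.0
   vertex 1.2 0.1 2.3
   vertex 5.8 3.6 5.1
  endloop
 endfacet
 facet normal -0.066 0.448 0.892
  outer loop
   vertex 1.8 5.2 4.0
   vertex 5.8 3.6 5.1
   vertex 5.2 5.9 3.9
  endloop
 endfacet
 facet normal -0.737 0.290 -0.611
  outer loop
   vertex 1.8 5.2 4.0
   vertex 3.3 0.8 0.1
   vertex 1.2 0.1 2.3
  endloop
 endfacet
 facet normal -0.151 0.626 -0.765
  outer loop
   vertex 1.8 5.2 4.0
   vertex 5.2 5.9 3.9
   vertex 3.3 0.8 0.1
  endloop
 endfacet
 facet normal 0.013 -0.635 0.773
  outer loop
   vertex 3.6 1.0 3.0
   vertex 5.8 3.6 5.1
   vertex 1.2 0.1 2.3
  endloop
 endfacet
 facet normal 0.343 -0.939 0.029
  outer loop
   vertex 3.6 1.0 3.0
   vertex 1.2 0.1 2.3
   vertex 3.3 0.8 0.1
  endloop
 endfacet
 facet normal 0.777 -0.628 -0.037
  outer loop
   vertex 3.6 1.0 3.0
   vertex 3.3 0.8 0.1
   vertex 5.8 3.6 5.1
  endloop
 endfacet
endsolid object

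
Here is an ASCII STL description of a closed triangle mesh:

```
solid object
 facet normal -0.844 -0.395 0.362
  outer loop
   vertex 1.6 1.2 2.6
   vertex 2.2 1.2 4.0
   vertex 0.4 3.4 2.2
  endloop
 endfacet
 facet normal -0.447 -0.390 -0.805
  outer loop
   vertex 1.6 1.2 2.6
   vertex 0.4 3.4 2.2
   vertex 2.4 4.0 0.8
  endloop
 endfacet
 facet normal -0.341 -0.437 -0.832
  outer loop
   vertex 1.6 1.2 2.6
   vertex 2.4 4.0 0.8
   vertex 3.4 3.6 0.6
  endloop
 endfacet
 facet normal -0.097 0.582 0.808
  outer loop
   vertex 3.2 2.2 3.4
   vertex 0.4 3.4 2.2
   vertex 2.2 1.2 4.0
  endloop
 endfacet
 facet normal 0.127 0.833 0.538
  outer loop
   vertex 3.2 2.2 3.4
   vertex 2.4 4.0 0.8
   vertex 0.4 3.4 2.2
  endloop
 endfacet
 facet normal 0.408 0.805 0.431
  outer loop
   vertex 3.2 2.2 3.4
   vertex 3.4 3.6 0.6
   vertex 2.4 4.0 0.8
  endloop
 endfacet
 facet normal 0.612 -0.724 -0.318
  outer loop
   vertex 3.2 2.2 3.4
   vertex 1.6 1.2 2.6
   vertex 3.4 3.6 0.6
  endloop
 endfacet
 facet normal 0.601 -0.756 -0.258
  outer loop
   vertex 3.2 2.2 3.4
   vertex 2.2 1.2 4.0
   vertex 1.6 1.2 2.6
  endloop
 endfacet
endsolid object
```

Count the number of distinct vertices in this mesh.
6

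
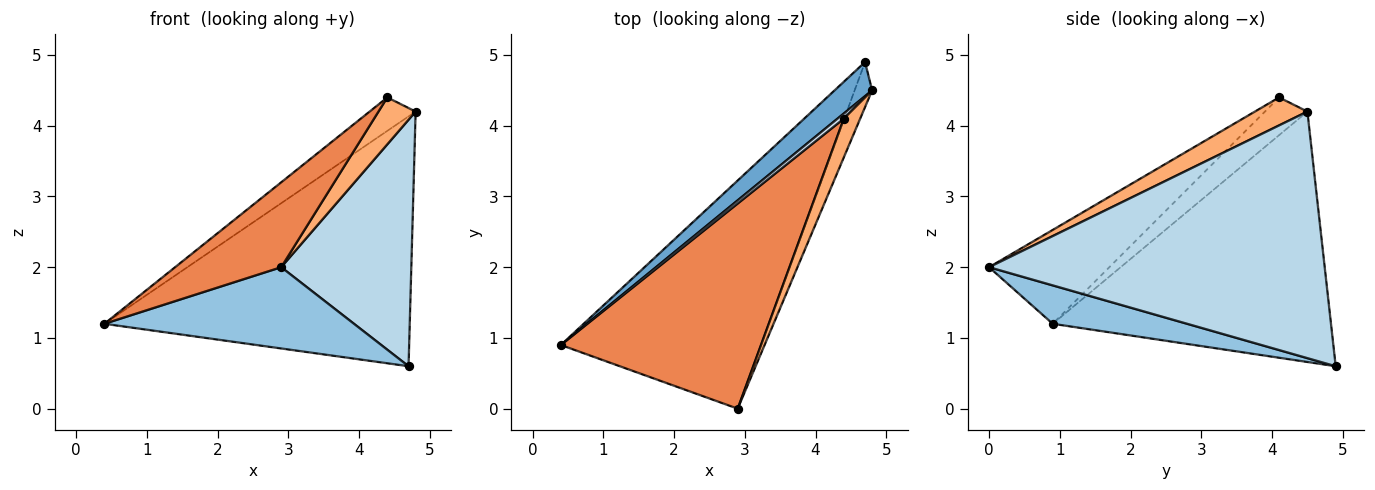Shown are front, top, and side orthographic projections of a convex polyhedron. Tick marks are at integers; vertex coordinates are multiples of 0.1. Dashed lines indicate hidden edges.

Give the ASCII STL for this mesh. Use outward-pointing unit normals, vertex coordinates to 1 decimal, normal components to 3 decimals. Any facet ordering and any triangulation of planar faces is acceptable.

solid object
 facet normal -0.670 0.735 0.100
  outer loop
   vertex 4.7 4.9 0.6
   vertex 0.4 0.9 1.2
   vertex 4.8 4.5 4.2
  endloop
 endfacet
 facet normal 0.178 -0.330 -0.927
  outer loop
   vertex 4.7 4.9 0.6
   vertex 2.9 0.0 2.0
   vertex 0.4 0.9 1.2
  endloop
 endfacet
 facet normal 0.930 -0.361 -0.066
  outer loop
   vertex 4.7 4.9 0.6
   vertex 4.8 4.5 4.2
   vertex 2.9 0.0 2.0
  endloop
 endfacet
 facet normal -0.674 0.730 0.112
  outer loop
   vertex 4.4 4.1 4.4
   vertex 4.8 4.5 4.2
   vertex 0.4 0.9 1.2
  endloop
 endfacet
 facet normal -0.398 -0.351 0.848
  outer loop
   vertex 4.4 4.1 4.4
   vertex 0.4 0.9 1.2
   vertex 2.9 0.0 2.0
  endloop
 endfacet
 facet normal 0.737 -0.521 0.430
  outer loop
   vertex 4.4 4.1 4.4
   vertex 2.9 0.0 2.0
   vertex 4.8 4.5 4.2
  endloop
 endfacet
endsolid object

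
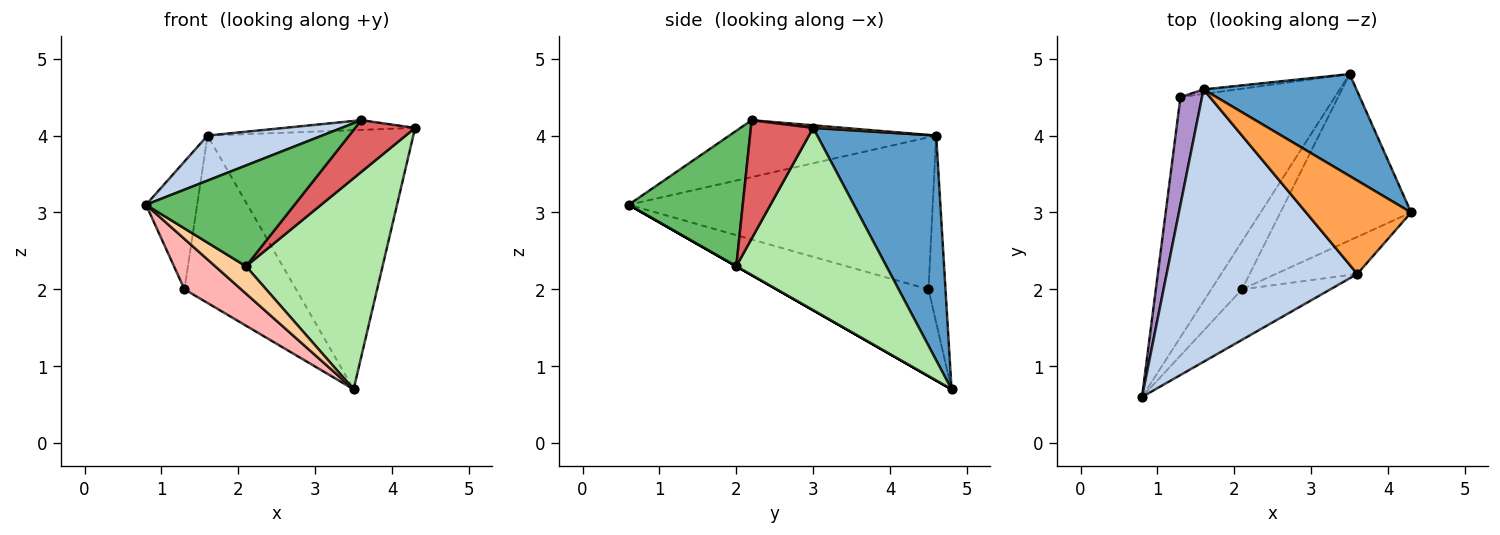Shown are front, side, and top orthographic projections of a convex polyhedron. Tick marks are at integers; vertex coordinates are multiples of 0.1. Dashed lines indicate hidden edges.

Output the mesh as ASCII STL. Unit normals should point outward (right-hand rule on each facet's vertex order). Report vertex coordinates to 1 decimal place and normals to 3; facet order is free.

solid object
 facet normal 0.474 0.820 0.322
  outer loop
   vertex 1.6 4.6 4.0
   vertex 4.3 3.0 4.1
   vertex 3.5 4.8 0.7
  endloop
 endfacet
 facet normal -0.282 -0.156 0.946
  outer loop
   vertex 1.6 4.6 4.0
   vertex 0.8 0.6 3.1
   vertex 3.6 2.2 4.2
  endloop
 endfacet
 facet normal 0.024 0.103 0.994
  outer loop
   vertex 1.6 4.6 4.0
   vertex 3.6 2.2 4.2
   vertex 4.3 3.0 4.1
  endloop
 endfacet
 facet normal 0.000 -0.496 -0.868
  outer loop
   vertex 2.1 2.0 2.3
   vertex 0.8 0.6 3.1
   vertex 3.5 4.8 0.7
  endloop
 endfacet
 facet normal 0.566 -0.737 -0.369
  outer loop
   vertex 2.1 2.0 2.3
   vertex 3.6 2.2 4.2
   vertex 0.8 0.6 3.1
  endloop
 endfacet
 facet normal 0.654 -0.594 -0.468
  outer loop
   vertex 2.1 2.0 2.3
   vertex 3.5 4.8 0.7
   vertex 4.3 3.0 4.1
  endloop
 endfacet
 facet normal 0.646 -0.621 -0.445
  outer loop
   vertex 2.1 2.0 2.3
   vertex 4.3 3.0 4.1
   vertex 3.6 2.2 4.2
  endloop
 endfacet
 facet normal -0.482 -0.180 -0.857
  outer loop
   vertex 1.3 4.5 2.0
   vertex 3.5 4.8 0.7
   vertex 0.8 0.6 3.1
  endloop
 endfacet
 facet normal -0.977 0.164 0.138
  outer loop
   vertex 1.3 4.5 2.0
   vertex 0.8 0.6 3.1
   vertex 1.6 4.6 4.0
  endloop
 endfacet
 facet normal -0.151 0.988 -0.027
  outer loop
   vertex 1.3 4.5 2.0
   vertex 1.6 4.6 4.0
   vertex 3.5 4.8 0.7
  endloop
 endfacet
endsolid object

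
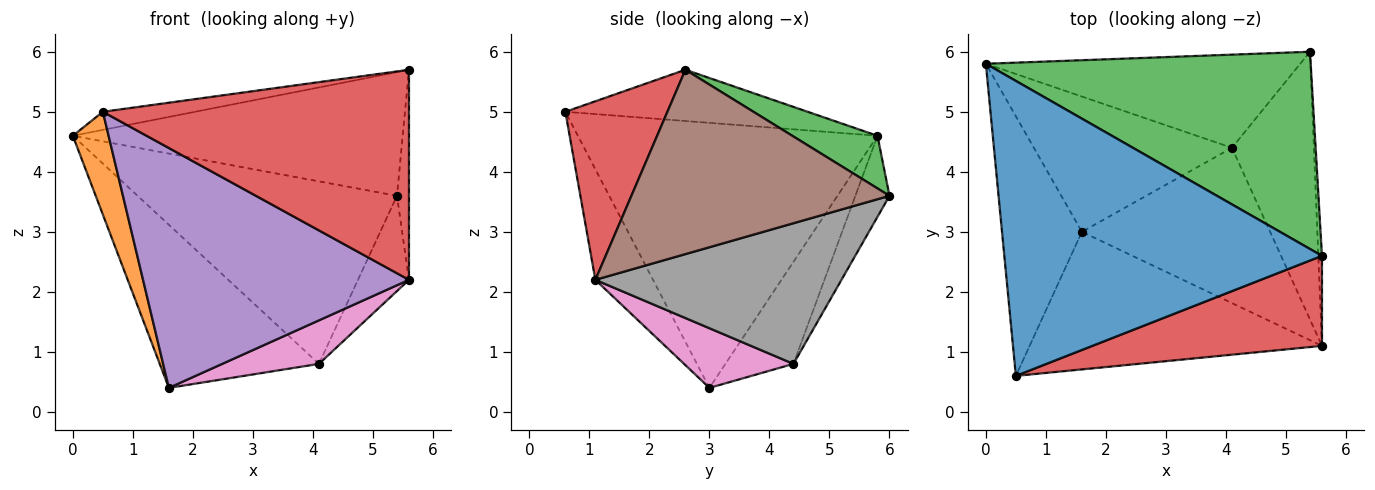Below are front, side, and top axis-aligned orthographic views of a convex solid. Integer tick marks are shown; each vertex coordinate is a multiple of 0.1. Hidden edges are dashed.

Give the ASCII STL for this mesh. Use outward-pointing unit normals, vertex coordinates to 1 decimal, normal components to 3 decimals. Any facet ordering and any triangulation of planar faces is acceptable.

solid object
 facet normal -0.159 0.061 0.985
  outer loop
   vertex 0.5 0.6 5.0
   vertex 5.6 2.6 5.7
   vertex 0.0 5.8 4.6
  endloop
 endfacet
 facet normal -0.951 -0.114 -0.287
  outer loop
   vertex 1.6 3.0 0.4
   vertex 0.5 0.6 5.0
   vertex 0.0 5.8 4.6
  endloop
 endfacet
 facet normal 0.136 0.526 0.839
  outer loop
   vertex 5.4 6.0 3.6
   vertex 0.0 5.8 4.6
   vertex 5.6 2.6 5.7
  endloop
 endfacet
 facet normal 0.293 -0.879 0.377
  outer loop
   vertex 5.6 1.1 2.2
   vertex 5.6 2.6 5.7
   vertex 0.5 0.6 5.0
  endloop
 endfacet
 facet normal -0.185 -0.852 -0.489
  outer loop
   vertex 5.6 1.1 2.2
   vertex 0.5 0.6 5.0
   vertex 1.6 3.0 0.4
  endloop
 endfacet
 facet normal 0.999 0.046 -0.020
  outer loop
   vertex 5.6 1.1 2.2
   vertex 5.4 6.0 3.6
   vertex 5.6 2.6 5.7
  endloop
 endfacet
 facet normal 0.292 -0.258 -0.921
  outer loop
   vertex 4.1 4.4 0.8
   vertex 5.6 1.1 2.2
   vertex 1.6 3.0 0.4
  endloop
 endfacet
 facet normal 0.850 0.176 -0.496
  outer loop
   vertex 4.1 4.4 0.8
   vertex 5.4 6.0 3.6
   vertex 5.6 1.1 2.2
  endloop
 endfacet
 facet normal -0.312 0.731 -0.606
  outer loop
   vertex 4.1 4.4 0.8
   vertex 1.6 3.0 0.4
   vertex 0.0 5.8 4.6
  endloop
 endfacet
 facet normal -0.116 0.885 -0.451
  outer loop
   vertex 4.1 4.4 0.8
   vertex 0.0 5.8 4.6
   vertex 5.4 6.0 3.6
  endloop
 endfacet
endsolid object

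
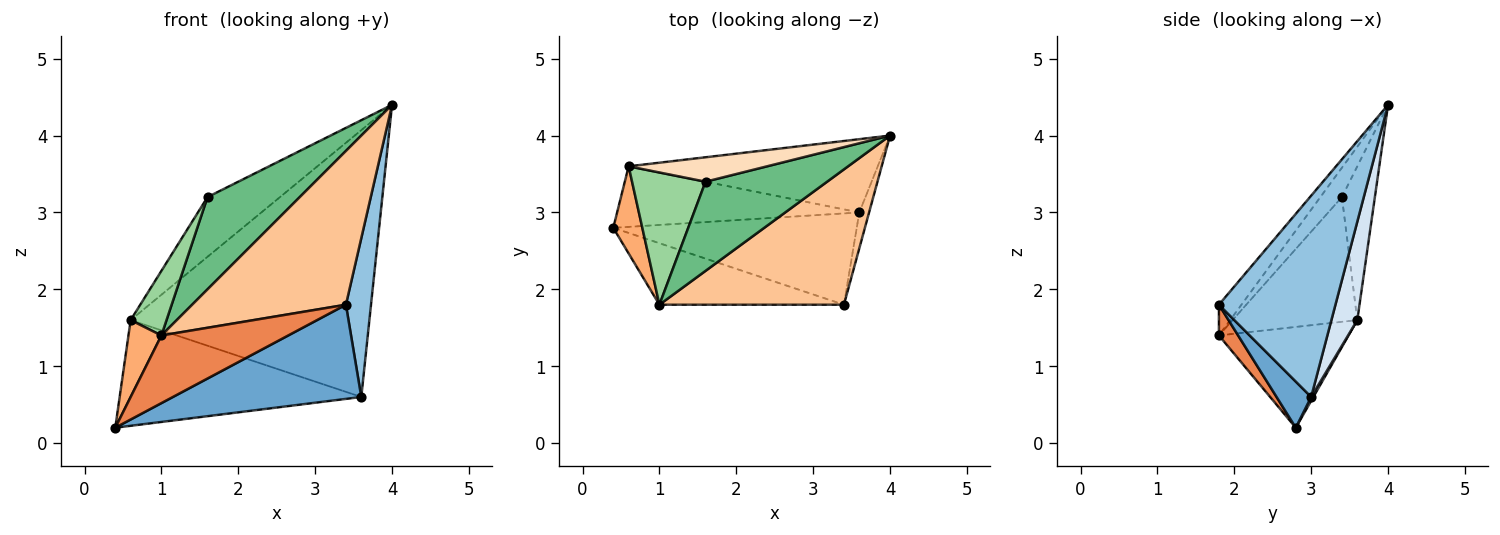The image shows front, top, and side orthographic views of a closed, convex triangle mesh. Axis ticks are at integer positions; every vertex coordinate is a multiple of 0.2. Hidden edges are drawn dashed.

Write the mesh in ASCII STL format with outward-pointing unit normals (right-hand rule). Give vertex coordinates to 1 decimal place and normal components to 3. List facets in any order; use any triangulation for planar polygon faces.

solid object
 facet normal 0.131 -0.712 -0.690
  outer loop
   vertex 3.6 3.0 0.6
   vertex 3.4 1.8 1.8
   vertex 0.4 2.8 0.2
  endloop
 endfacet
 facet normal 0.977 -0.210 -0.047
  outer loop
   vertex 3.6 3.0 0.6
   vertex 4.0 4.0 4.4
   vertex 3.4 1.8 1.8
  endloop
 endfacet
 facet normal 0.008 0.868 -0.497
  outer loop
   vertex 3.6 3.0 0.6
   vertex 0.4 2.8 0.2
   vertex 0.6 3.6 1.6
  endloop
 endfacet
 facet normal 0.104 0.959 -0.263
  outer loop
   vertex 3.6 3.0 0.6
   vertex 0.6 3.6 1.6
   vertex 4.0 4.0 4.4
  endloop
 endfacet
 facet normal 0.111 -0.735 -0.668
  outer loop
   vertex 1.0 1.8 1.4
   vertex 0.4 2.8 0.2
   vertex 3.4 1.8 1.8
  endloop
 endfacet
 facet normal -0.933 -0.237 0.269
  outer loop
   vertex 1.0 1.8 1.4
   vertex 0.6 3.6 1.6
   vertex 0.4 2.8 0.2
  endloop
 endfacet
 facet normal -0.109 -0.746 0.657
  outer loop
   vertex 1.0 1.8 1.4
   vertex 3.4 1.8 1.8
   vertex 4.0 4.0 4.4
  endloop
 endfacet
 facet normal -0.388 0.853 0.349
  outer loop
   vertex 1.6 3.4 3.2
   vertex 4.0 4.0 4.4
   vertex 0.6 3.6 1.6
  endloop
 endfacet
 facet normal -0.165 -0.709 0.685
  outer loop
   vertex 1.6 3.4 3.2
   vertex 1.0 1.8 1.4
   vertex 4.0 4.0 4.4
  endloop
 endfacet
 facet normal -0.836 -0.241 0.493
  outer loop
   vertex 1.6 3.4 3.2
   vertex 0.6 3.6 1.6
   vertex 1.0 1.8 1.4
  endloop
 endfacet
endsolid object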